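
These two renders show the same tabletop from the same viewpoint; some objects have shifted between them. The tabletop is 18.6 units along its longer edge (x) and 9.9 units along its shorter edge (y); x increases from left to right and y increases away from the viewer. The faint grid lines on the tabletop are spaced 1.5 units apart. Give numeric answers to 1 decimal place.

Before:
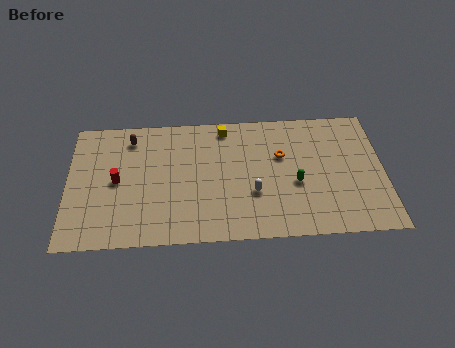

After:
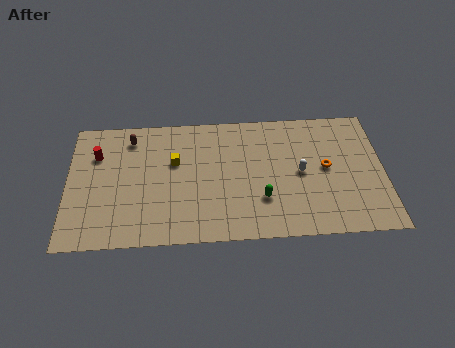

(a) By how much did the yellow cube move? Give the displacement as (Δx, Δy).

(-3.0, -2.5)

From the two frames, the yellow cube sits at roughly (9.3, 8.7) before and (6.3, 6.2) after.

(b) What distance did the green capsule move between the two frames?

2.3

The green capsule moved from about (13.4, 4.1) to (11.4, 3.0), a distance of √(2.0² + 1.1²) ≈ 2.3.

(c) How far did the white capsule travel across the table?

3.1

The white capsule moved from about (10.9, 3.5) to (13.7, 4.9), a distance of √(2.8² + 1.4²) ≈ 3.1.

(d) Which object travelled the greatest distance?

the yellow cube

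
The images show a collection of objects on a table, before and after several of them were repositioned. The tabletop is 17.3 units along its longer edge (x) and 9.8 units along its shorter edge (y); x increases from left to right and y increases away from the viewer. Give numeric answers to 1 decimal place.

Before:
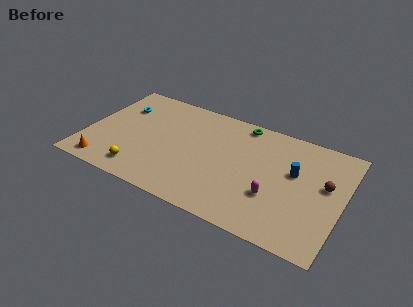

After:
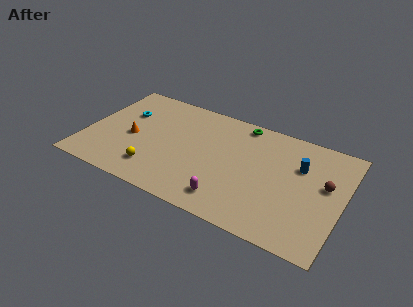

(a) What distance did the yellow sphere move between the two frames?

1.0

From (4.1, 1.6) to (5.0, 2.1), the yellow sphere covered √(0.9² + 0.5²) ≈ 1.0 units.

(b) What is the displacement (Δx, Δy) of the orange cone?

(1.4, 3.2)

The orange cone started near (1.7, 1.2) and ended near (3.1, 4.4).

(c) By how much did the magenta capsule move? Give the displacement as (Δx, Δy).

(-2.8, -1.6)

The magenta capsule was at about (12.9, 3.3) and moved to about (10.1, 1.7).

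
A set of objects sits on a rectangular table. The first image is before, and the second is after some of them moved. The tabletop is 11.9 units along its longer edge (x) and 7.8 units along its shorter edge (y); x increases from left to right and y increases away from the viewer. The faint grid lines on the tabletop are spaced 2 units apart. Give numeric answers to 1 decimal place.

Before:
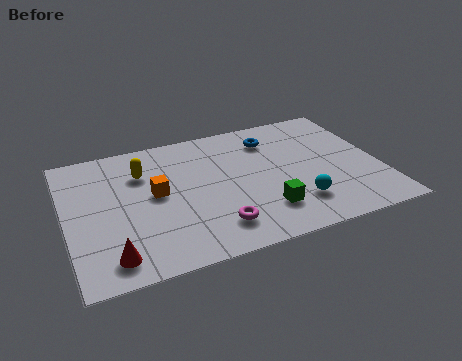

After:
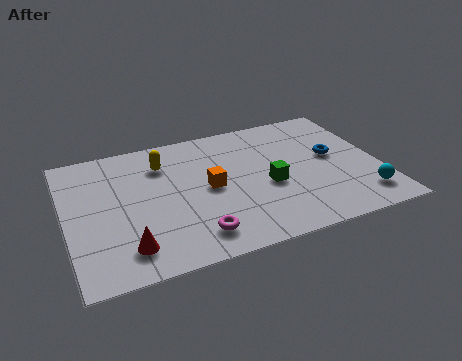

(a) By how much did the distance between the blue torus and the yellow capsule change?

+1.6

They were about 5.0 units apart before and 6.6 after — 1.6 units further apart.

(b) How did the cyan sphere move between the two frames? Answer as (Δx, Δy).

(2.5, -0.4)

The cyan sphere started near (8.5, 1.9) and ended near (11.0, 1.5).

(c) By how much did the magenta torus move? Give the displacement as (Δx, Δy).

(-0.8, -0.2)

The magenta torus was at about (5.4, 1.6) and moved to about (4.6, 1.4).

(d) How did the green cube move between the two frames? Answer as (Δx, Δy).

(0.3, 1.4)

The green cube was at about (7.3, 1.9) and moved to about (7.6, 3.3).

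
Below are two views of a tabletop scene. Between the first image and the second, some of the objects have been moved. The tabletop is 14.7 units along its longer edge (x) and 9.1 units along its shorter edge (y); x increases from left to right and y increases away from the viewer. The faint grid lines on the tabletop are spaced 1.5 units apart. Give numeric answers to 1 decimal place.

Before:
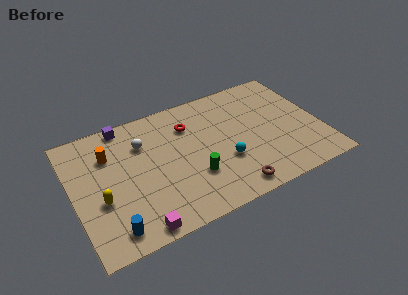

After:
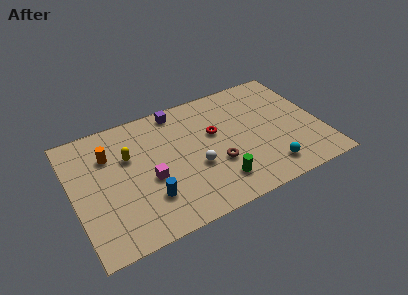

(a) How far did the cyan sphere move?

2.9

The cyan sphere was near (8.8, 3.2) before and (11.2, 1.6) after, so it travelled √(2.4² + 1.6²) ≈ 2.9 units.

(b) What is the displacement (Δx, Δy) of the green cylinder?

(1.3, -1.0)

The green cylinder started near (6.9, 2.9) and ended near (8.2, 1.9).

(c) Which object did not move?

the orange cylinder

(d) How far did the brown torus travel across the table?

2.2

The brown torus was near (8.9, 1.1) before and (8.3, 3.2) after, so it travelled √(0.6² + 2.1²) ≈ 2.2 units.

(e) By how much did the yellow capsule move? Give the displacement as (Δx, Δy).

(1.9, 2.4)

From the two frames, the yellow capsule sits at roughly (1.5, 3.5) before and (3.4, 5.9) after.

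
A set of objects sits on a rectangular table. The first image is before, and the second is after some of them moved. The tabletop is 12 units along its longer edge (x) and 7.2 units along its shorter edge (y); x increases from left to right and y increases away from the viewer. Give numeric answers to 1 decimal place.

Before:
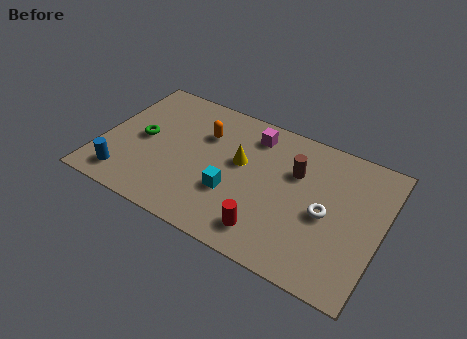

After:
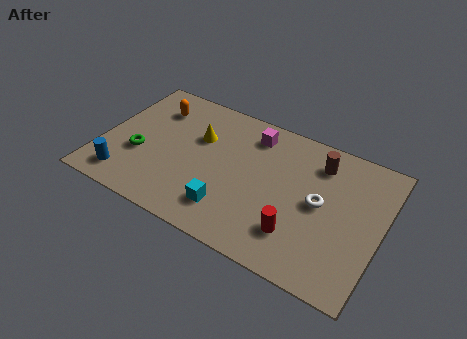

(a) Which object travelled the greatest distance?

the orange capsule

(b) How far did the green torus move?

0.9

The green torus was near (1.7, 3.6) before and (1.7, 2.7) after, so it travelled √(0.0² + 0.9²) ≈ 0.9 units.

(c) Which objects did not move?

the magenta cube and the blue cylinder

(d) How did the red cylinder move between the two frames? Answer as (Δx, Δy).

(1.2, 0.5)

From the two frames, the red cylinder sits at roughly (7.5, 1.3) before and (8.7, 1.8) after.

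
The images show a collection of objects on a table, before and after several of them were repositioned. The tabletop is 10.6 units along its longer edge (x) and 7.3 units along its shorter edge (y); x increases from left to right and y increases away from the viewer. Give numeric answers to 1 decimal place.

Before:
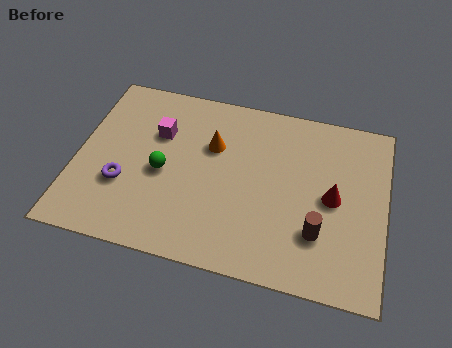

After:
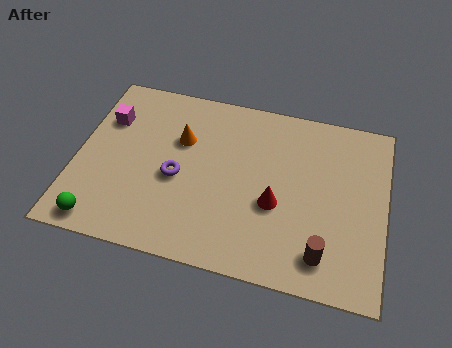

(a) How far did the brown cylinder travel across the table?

0.8

From (8.4, 2.1) to (8.6, 1.3), the brown cylinder covered √(0.2² + 0.8²) ≈ 0.8 units.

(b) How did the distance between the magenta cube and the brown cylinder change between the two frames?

+2.2

Before: roughly 6.4 units apart; after: 8.6. That's 2.2 units further apart.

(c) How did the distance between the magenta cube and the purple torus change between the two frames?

+0.6

Before: roughly 2.6 units apart; after: 3.2. That's 0.6 units further apart.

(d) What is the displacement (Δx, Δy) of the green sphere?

(-1.9, -2.5)

The green sphere started near (3.0, 3.3) and ended near (1.1, 0.8).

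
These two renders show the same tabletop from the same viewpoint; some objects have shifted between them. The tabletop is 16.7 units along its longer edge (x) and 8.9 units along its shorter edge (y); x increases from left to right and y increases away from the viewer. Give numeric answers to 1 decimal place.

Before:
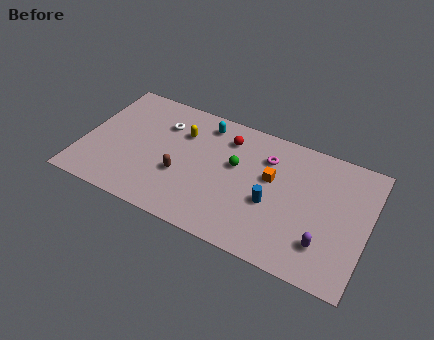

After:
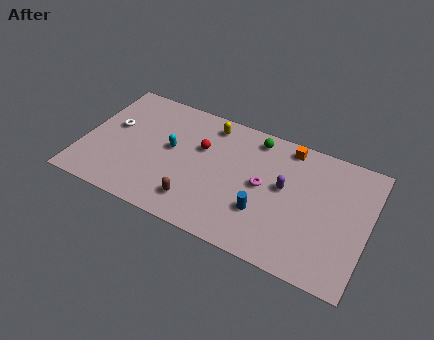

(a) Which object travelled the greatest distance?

the purple capsule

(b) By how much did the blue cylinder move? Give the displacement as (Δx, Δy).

(-0.4, -0.8)

The blue cylinder was at about (11.2, 3.6) and moved to about (10.8, 2.8).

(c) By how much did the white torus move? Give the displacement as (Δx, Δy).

(-2.8, -1.3)

The white torus started near (4.4, 6.5) and ended near (1.6, 5.2).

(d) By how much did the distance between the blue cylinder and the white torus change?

+2.1

Before: roughly 7.4 units apart; after: 9.5. That's 2.1 units further apart.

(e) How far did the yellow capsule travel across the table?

2.0

The yellow capsule moved from about (5.6, 6.3) to (7.1, 7.6), a distance of √(1.5² + 1.3²) ≈ 2.0.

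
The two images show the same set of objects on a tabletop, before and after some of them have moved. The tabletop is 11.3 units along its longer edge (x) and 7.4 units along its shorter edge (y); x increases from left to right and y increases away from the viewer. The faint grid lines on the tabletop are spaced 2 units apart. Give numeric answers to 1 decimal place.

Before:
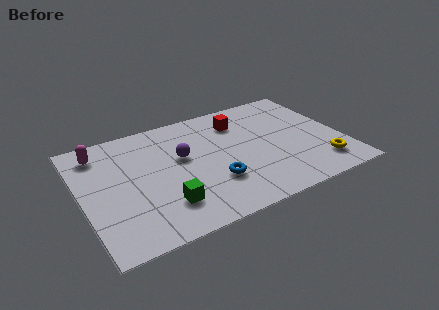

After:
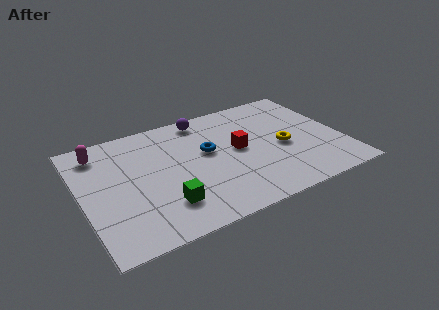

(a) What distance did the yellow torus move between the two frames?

2.3

The yellow torus moved from about (10.1, 1.5) to (8.7, 3.3), a distance of √(1.4² + 1.8²) ≈ 2.3.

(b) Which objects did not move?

the magenta capsule and the green cube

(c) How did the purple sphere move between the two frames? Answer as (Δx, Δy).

(1.2, 2.1)

From the two frames, the purple sphere sits at roughly (4.4, 4.4) before and (5.6, 6.5) after.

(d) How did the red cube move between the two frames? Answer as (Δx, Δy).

(-0.3, -1.8)

The red cube was at about (7.1, 5.7) and moved to about (6.8, 3.9).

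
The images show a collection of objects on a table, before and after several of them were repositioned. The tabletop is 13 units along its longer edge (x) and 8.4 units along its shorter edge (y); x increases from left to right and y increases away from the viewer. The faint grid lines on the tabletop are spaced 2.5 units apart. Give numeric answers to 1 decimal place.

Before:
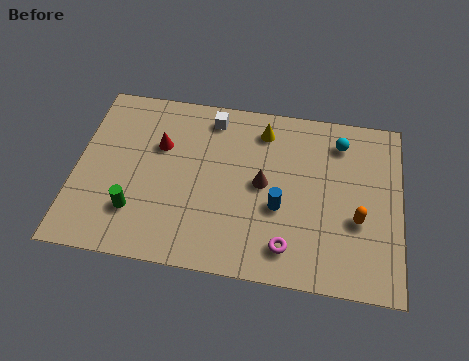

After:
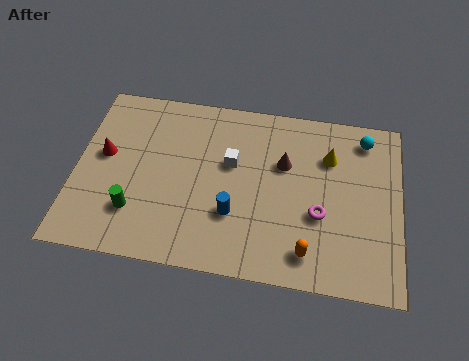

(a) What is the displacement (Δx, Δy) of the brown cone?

(0.8, 1.1)

From the two frames, the brown cone sits at roughly (7.5, 4.3) before and (8.3, 5.4) after.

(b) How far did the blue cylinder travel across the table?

1.9

The blue cylinder was near (8.2, 3.3) before and (6.4, 2.7) after, so it travelled √(1.8² + 0.6²) ≈ 1.9 units.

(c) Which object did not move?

the green cylinder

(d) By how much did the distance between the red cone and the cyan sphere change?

+3.4

They were about 7.3 units apart before and 10.7 after — 3.4 units further apart.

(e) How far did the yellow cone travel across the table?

2.8

From (7.4, 6.9) to (10.1, 6.0), the yellow cone covered √(2.7² + 0.9²) ≈ 2.8 units.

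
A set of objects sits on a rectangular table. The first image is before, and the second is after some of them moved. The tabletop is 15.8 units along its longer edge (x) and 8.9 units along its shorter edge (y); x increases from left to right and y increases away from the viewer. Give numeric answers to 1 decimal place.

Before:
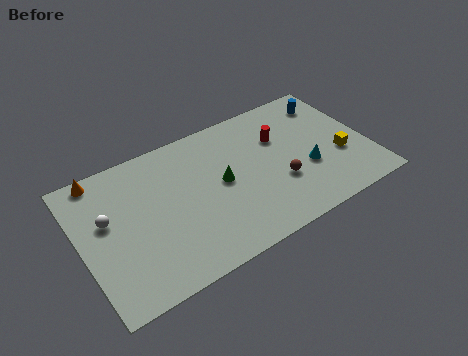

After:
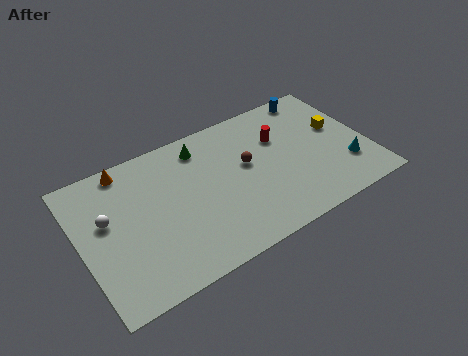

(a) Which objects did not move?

the white sphere and the red cylinder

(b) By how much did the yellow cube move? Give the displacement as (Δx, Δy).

(0.2, 1.9)

From the two frames, the yellow cube sits at roughly (14.2, 3.3) before and (14.4, 5.2) after.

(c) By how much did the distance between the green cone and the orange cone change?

-3.0

The distance was about 7.1 in the first image and 4.1 in the second, so they moved 3.0 units closer together.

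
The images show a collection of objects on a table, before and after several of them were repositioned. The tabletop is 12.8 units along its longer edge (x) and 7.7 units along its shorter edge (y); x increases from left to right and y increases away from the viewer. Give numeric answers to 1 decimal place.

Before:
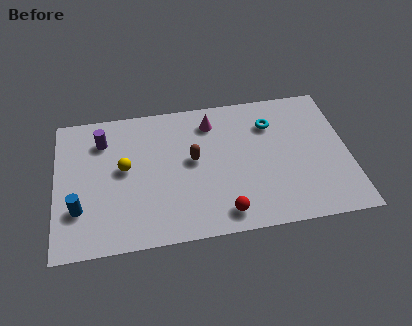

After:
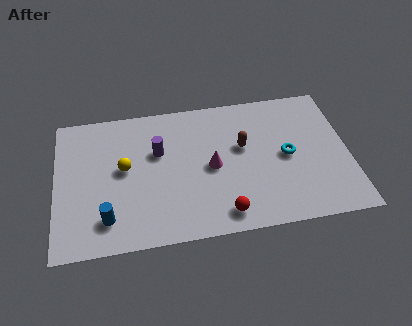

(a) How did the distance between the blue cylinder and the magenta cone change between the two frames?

-2.0

The distance was about 7.1 in the first image and 5.1 in the second, so they moved 2.0 units closer together.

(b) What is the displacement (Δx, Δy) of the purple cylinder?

(2.4, -1.0)

The purple cylinder started near (2.1, 5.9) and ended near (4.5, 4.9).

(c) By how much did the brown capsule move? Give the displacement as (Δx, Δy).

(2.2, 0.4)

The brown capsule was at about (6.0, 4.2) and moved to about (8.2, 4.6).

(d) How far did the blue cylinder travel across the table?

1.4

The blue cylinder was near (1.0, 2.3) before and (2.2, 1.6) after, so it travelled √(1.2² + 0.7²) ≈ 1.4 units.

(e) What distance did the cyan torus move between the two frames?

2.0

From (9.5, 5.7) to (10.1, 3.8), the cyan torus covered √(0.6² + 1.9²) ≈ 2.0 units.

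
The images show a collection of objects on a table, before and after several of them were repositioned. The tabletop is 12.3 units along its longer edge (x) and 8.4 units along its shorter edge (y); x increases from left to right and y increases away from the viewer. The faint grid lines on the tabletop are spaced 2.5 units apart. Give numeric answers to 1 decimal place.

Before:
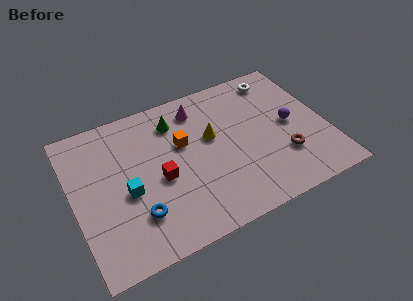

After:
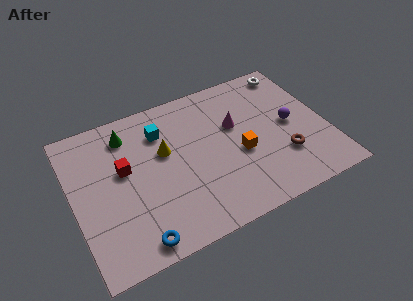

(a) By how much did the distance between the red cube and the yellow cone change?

-1.0

They were about 3.0 units apart before and 2.0 after — 1.0 units closer together.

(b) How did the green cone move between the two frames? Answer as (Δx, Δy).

(-2.3, 0.2)

The green cone started near (5.2, 6.6) and ended near (2.9, 6.8).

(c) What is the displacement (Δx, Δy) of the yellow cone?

(-2.3, 0.1)

The yellow cone was at about (6.8, 5.0) and moved to about (4.5, 5.1).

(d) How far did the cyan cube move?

3.4

From (2.5, 3.6) to (4.5, 6.3), the cyan cube covered √(2.0² + 2.7²) ≈ 3.4 units.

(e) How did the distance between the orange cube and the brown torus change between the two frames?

-3.1

They were about 5.3 units apart before and 2.2 after — 3.1 units closer together.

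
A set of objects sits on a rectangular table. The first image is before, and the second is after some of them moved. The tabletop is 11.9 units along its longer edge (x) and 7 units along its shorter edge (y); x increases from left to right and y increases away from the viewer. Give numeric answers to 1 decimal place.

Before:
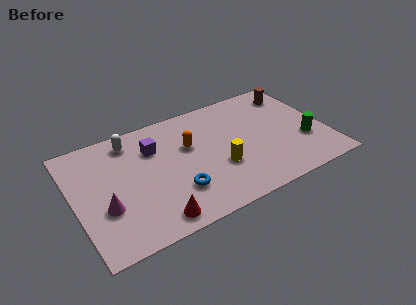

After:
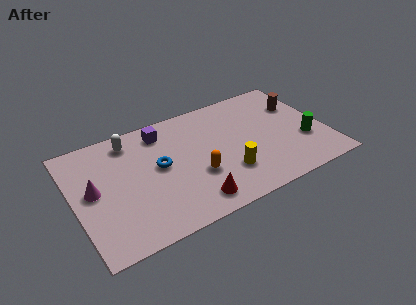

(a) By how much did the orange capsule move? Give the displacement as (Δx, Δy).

(0.1, -1.9)

From the two frames, the orange capsule sits at roughly (5.5, 4.4) before and (5.6, 2.5) after.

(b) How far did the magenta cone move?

1.3

The magenta cone moved from about (1.3, 2.5) to (0.9, 3.7), a distance of √(0.4² + 1.2²) ≈ 1.3.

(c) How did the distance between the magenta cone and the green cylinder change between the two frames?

+0.5

Before: roughly 9.5 units apart; after: 10.0. That's 0.5 units further apart.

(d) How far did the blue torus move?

1.9

From (4.6, 2.0) to (4.0, 3.8), the blue torus covered √(0.6² + 1.8²) ≈ 1.9 units.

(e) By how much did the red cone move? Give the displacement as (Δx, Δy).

(1.8, 0.2)

The red cone was at about (3.4, 0.9) and moved to about (5.2, 1.1).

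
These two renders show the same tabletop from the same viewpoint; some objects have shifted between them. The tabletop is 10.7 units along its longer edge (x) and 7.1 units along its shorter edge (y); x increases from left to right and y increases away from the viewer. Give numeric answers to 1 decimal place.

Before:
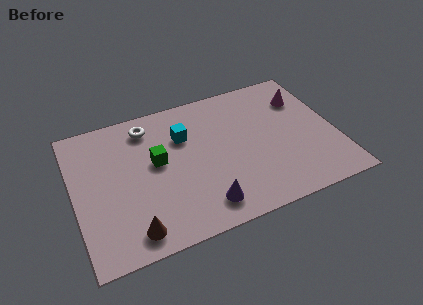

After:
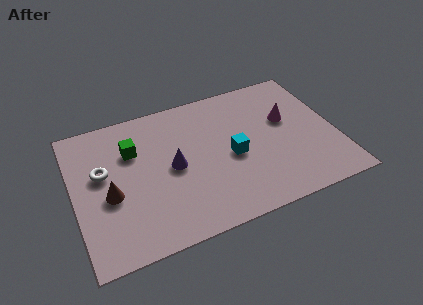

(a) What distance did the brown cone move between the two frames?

2.1

The brown cone moved from about (2.1, 1.0) to (1.4, 3.0), a distance of √(0.7² + 2.0²) ≈ 2.1.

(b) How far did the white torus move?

2.6

From (3.2, 5.9) to (1.2, 4.2), the white torus covered √(2.0² + 1.7²) ≈ 2.6 units.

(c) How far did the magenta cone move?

1.2

The magenta cone moved from about (9.6, 5.2) to (8.8, 4.3), a distance of √(0.8² + 0.9²) ≈ 1.2.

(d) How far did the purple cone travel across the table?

2.5

From (5.0, 1.2) to (4.0, 3.5), the purple cone covered √(1.0² + 2.3²) ≈ 2.5 units.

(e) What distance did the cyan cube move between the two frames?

2.5

The cyan cube moved from about (4.6, 4.9) to (6.4, 3.2), a distance of √(1.8² + 1.7²) ≈ 2.5.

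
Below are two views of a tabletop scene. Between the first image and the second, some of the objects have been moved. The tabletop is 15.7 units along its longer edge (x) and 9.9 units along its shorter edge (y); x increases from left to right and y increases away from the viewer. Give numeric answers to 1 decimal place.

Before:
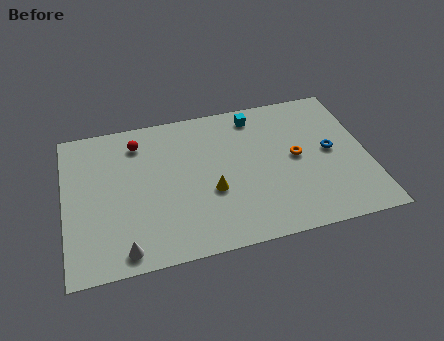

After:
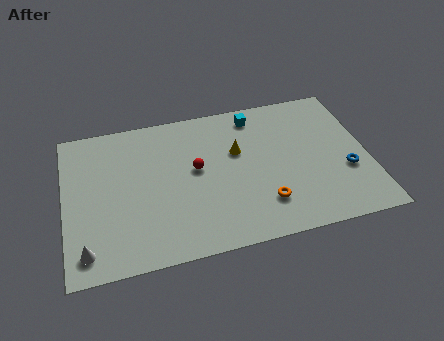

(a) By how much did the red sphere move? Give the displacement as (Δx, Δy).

(2.9, -2.5)

The red sphere was at about (3.9, 8.0) and moved to about (6.8, 5.5).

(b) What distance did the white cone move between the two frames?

1.9

The white cone was near (2.9, 1.1) before and (1.0, 1.5) after, so it travelled √(1.9² + 0.4²) ≈ 1.9 units.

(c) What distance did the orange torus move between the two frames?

3.3

The orange torus moved from about (12.0, 5.1) to (10.1, 2.4), a distance of √(1.9² + 2.7²) ≈ 3.3.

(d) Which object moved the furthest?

the red sphere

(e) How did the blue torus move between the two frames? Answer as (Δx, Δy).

(0.7, -1.5)

From the two frames, the blue torus sits at roughly (13.8, 5.1) before and (14.5, 3.6) after.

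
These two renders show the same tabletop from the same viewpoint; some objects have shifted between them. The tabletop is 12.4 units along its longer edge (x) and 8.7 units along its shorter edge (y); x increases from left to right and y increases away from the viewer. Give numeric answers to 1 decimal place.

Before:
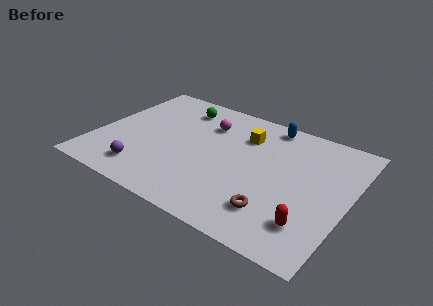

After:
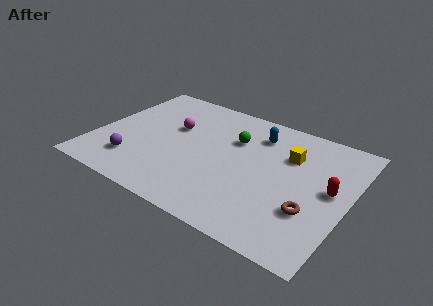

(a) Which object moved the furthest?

the green sphere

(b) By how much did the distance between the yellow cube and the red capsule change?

-3.3

They were about 5.9 units apart before and 2.6 after — 3.3 units closer together.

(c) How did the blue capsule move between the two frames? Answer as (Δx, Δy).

(-0.4, -1.0)

From the two frames, the blue capsule sits at roughly (8.0, 7.8) before and (7.6, 6.8) after.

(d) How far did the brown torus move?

1.8

The brown torus moved from about (9.2, 2.0) to (10.8, 2.8), a distance of √(1.6² + 0.8²) ≈ 1.8.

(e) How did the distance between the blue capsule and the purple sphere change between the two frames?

-0.9

Before: roughly 8.1 units apart; after: 7.2. That's 0.9 units closer together.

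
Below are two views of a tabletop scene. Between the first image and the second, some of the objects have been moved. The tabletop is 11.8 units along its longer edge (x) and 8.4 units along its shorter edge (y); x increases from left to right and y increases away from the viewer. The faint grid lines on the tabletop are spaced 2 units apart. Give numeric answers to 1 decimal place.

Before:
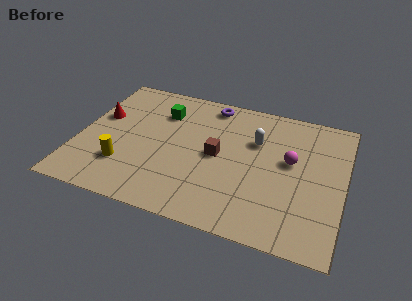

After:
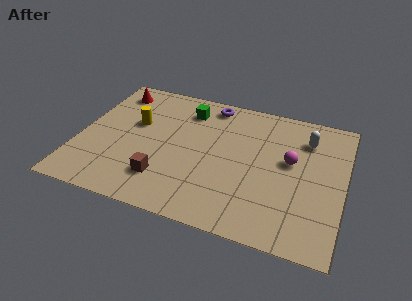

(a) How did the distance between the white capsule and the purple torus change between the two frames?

+1.7

They were about 2.8 units apart before and 4.5 after — 1.7 units further apart.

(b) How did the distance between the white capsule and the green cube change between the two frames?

+1.1

The distance was about 4.3 in the first image and 5.4 in the second, so they moved 1.1 units further apart.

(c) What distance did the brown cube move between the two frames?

3.1

The brown cube moved from about (6.2, 4.2) to (4.0, 2.0), a distance of √(2.2² + 2.2²) ≈ 3.1.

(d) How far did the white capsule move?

2.3

The white capsule moved from about (7.8, 5.6) to (10.0, 6.4), a distance of √(2.2² + 0.8²) ≈ 2.3.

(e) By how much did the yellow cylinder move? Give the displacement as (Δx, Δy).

(0.2, 2.8)

From the two frames, the yellow cylinder sits at roughly (2.2, 2.3) before and (2.4, 5.1) after.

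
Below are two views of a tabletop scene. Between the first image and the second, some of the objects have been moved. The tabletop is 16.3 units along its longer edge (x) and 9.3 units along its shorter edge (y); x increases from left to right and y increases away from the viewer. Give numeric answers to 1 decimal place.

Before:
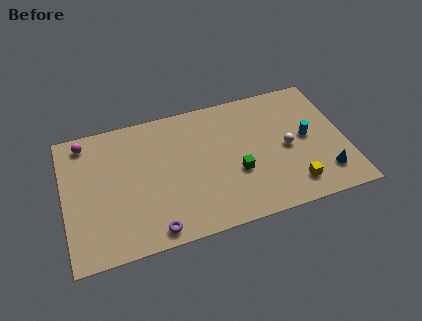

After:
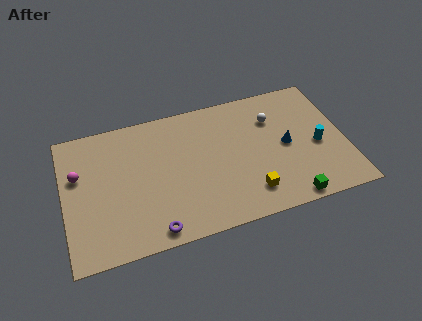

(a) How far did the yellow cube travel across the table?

2.5

The yellow cube was near (13.0, 1.7) before and (10.5, 1.9) after, so it travelled √(2.5² + 0.2²) ≈ 2.5 units.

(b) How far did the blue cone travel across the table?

3.3

The blue cone was near (14.9, 2.0) before and (12.9, 4.6) after, so it travelled √(2.0² + 2.6²) ≈ 3.3 units.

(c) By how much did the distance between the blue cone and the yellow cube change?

+1.7

They were about 1.9 units apart before and 3.6 after — 1.7 units further apart.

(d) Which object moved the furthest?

the green cube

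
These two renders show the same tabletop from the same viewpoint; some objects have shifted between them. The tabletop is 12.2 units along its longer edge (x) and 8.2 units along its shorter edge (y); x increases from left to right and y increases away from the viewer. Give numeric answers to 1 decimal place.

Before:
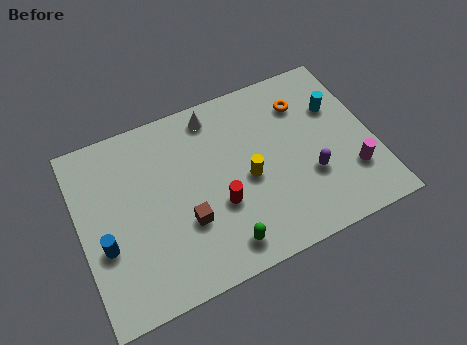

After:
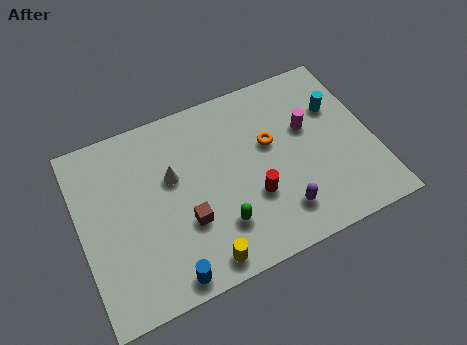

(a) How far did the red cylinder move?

1.4

From (5.6, 3.0) to (7.0, 2.8), the red cylinder covered √(1.4² + 0.2²) ≈ 1.4 units.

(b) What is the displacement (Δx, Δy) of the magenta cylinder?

(-1.5, 2.7)

The magenta cylinder started near (11.1, 2.3) and ended near (9.6, 5.0).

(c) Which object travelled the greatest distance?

the yellow cylinder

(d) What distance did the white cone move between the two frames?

2.9

The white cone was near (5.9, 7.1) before and (3.9, 5.0) after, so it travelled √(2.0² + 2.1²) ≈ 2.9 units.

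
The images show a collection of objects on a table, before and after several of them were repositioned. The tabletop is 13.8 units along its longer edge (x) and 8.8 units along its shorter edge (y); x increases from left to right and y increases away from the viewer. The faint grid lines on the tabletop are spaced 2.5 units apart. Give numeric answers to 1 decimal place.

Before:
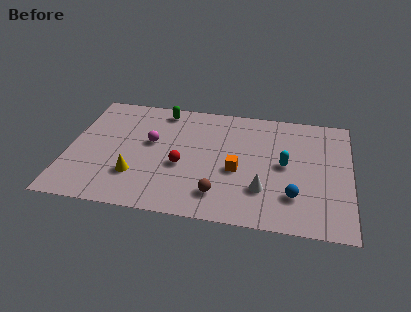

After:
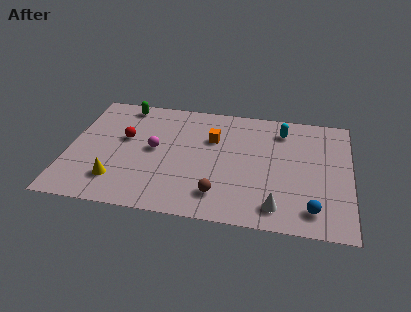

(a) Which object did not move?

the brown sphere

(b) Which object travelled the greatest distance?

the red sphere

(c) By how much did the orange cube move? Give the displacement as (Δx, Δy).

(-1.3, 2.2)

The orange cube started near (8.3, 3.7) and ended near (7.0, 5.9).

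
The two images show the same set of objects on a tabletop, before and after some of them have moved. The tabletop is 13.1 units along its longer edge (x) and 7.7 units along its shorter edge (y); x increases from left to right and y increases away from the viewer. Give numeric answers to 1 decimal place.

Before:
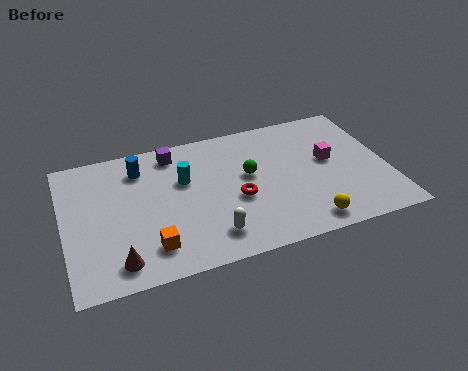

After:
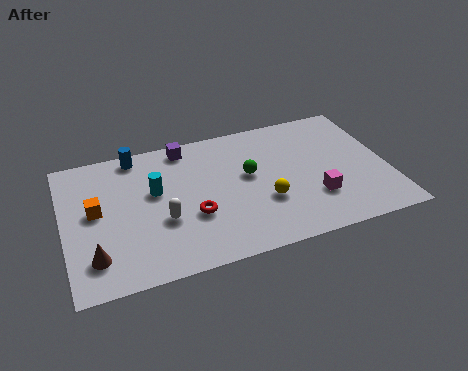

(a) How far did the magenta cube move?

2.2

The magenta cube moved from about (10.8, 4.3) to (10.0, 2.3), a distance of √(0.8² + 2.0²) ≈ 2.2.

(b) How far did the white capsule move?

2.3

From (5.7, 1.5) to (3.9, 2.9), the white capsule covered √(1.8² + 1.4²) ≈ 2.3 units.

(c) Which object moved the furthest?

the orange cube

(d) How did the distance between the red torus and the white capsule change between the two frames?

-0.9

Before: roughly 2.1 units apart; after: 1.2. That's 0.9 units closer together.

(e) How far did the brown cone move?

1.0

The brown cone moved from about (2.0, 1.2) to (1.1, 1.7), a distance of √(0.9² + 0.5²) ≈ 1.0.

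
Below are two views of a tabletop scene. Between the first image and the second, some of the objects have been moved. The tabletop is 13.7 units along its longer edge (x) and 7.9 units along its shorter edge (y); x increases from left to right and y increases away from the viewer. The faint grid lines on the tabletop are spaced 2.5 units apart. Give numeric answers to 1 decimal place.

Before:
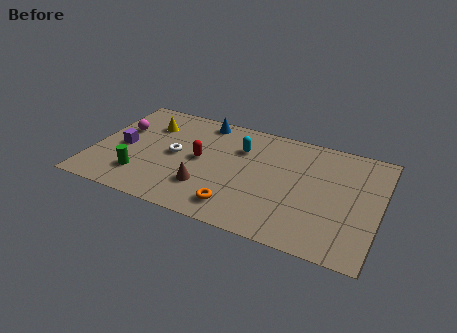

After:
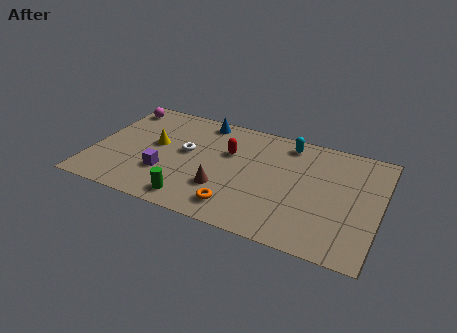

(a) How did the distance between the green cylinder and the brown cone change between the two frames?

-1.3

They were about 3.1 units apart before and 1.8 after — 1.3 units closer together.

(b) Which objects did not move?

the blue cone and the orange torus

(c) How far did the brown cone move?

0.8

The brown cone was near (5.6, 2.2) before and (6.4, 2.4) after, so it travelled √(0.8² + 0.2²) ≈ 0.8 units.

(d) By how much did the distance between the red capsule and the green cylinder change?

+0.8

They were about 3.4 units apart before and 4.2 after — 0.8 units further apart.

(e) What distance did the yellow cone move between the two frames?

1.5

The yellow cone was near (2.4, 5.8) before and (2.9, 4.4) after, so it travelled √(0.5² + 1.4²) ≈ 1.5 units.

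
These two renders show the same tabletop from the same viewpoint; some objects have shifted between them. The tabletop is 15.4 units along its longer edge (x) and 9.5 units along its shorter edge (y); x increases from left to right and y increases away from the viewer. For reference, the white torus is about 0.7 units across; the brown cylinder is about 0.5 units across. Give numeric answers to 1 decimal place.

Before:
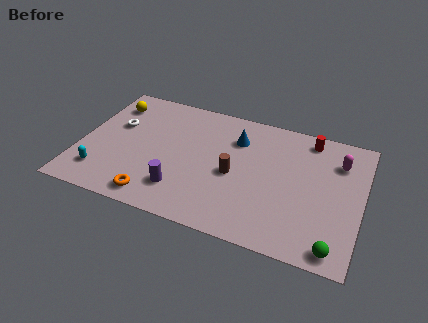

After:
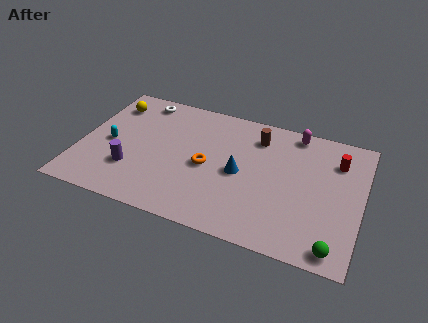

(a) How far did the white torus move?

2.6

The white torus moved from about (1.8, 5.9) to (2.9, 8.3), a distance of √(1.1² + 2.4²) ≈ 2.6.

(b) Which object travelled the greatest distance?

the orange torus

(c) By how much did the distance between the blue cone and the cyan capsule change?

-1.4

Before: roughly 8.6 units apart; after: 7.2. That's 1.4 units closer together.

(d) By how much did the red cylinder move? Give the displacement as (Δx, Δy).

(1.6, -1.2)

The red cylinder started near (12.3, 8.3) and ended near (13.9, 7.1).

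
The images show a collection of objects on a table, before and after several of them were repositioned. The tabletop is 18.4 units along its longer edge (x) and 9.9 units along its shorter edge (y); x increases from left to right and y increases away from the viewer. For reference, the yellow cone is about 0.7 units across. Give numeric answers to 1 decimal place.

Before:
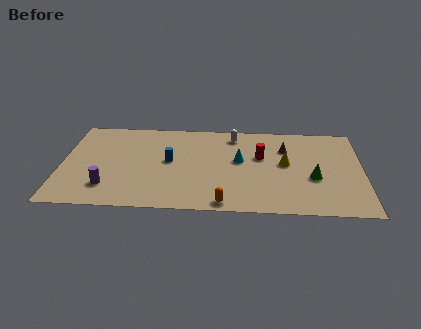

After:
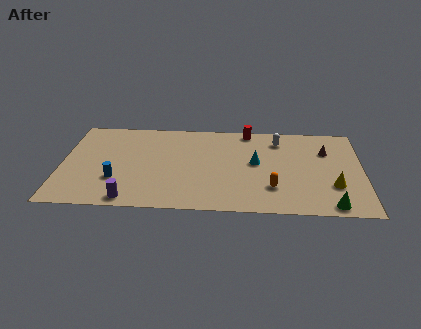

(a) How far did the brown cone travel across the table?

2.5

The brown cone moved from about (13.7, 7.1) to (16.2, 6.9), a distance of √(2.5² + 0.2²) ≈ 2.5.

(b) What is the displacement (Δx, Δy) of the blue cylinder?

(-3.2, -2.2)

The blue cylinder was at about (6.6, 5.3) and moved to about (3.4, 3.1).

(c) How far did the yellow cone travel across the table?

3.7

The yellow cone was near (13.7, 5.4) before and (16.6, 3.1) after, so it travelled √(2.9² + 2.3²) ≈ 3.7 units.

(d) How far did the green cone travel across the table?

3.1

From (15.4, 3.9) to (16.4, 1.0), the green cone covered √(1.0² + 2.9²) ≈ 3.1 units.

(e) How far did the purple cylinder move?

1.9

From (2.9, 2.3) to (4.3, 1.0), the purple cylinder covered √(1.4² + 1.3²) ≈ 1.9 units.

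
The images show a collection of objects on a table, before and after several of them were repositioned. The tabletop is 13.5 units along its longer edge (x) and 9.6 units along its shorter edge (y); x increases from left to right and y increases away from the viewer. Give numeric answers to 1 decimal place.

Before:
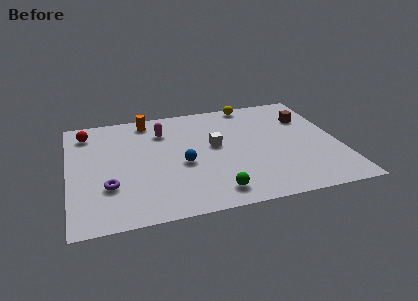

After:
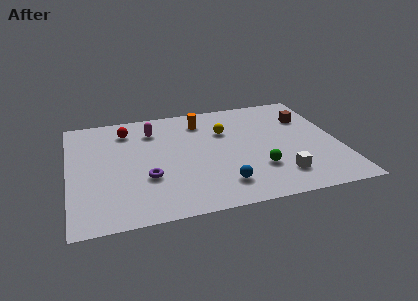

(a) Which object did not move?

the brown cube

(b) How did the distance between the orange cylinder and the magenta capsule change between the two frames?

+1.1

They were about 1.4 units apart before and 2.5 after — 1.1 units further apart.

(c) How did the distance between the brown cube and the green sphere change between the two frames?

-2.5

Before: roughly 7.4 units apart; after: 4.9. That's 2.5 units closer together.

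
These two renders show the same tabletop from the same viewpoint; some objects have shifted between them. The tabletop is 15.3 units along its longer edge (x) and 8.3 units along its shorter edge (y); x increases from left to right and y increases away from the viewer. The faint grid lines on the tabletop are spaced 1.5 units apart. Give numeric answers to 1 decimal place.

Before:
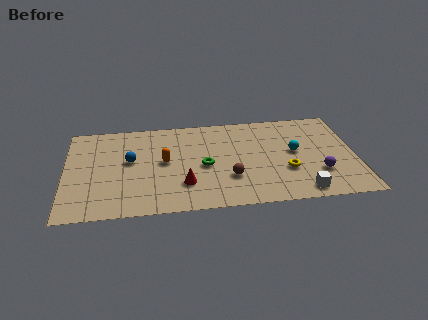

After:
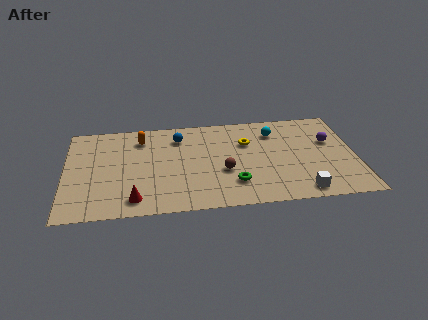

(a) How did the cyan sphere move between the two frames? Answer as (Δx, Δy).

(-1.0, 1.9)

The cyan sphere started near (12.1, 4.5) and ended near (11.1, 6.4).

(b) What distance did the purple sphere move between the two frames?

2.8

The purple sphere was near (13.3, 2.5) before and (14.0, 5.2) after, so it travelled √(0.7² + 2.7²) ≈ 2.8 units.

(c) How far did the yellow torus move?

3.4

The yellow torus moved from about (11.6, 2.9) to (9.6, 5.6), a distance of √(2.0² + 2.7²) ≈ 3.4.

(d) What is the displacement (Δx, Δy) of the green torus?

(1.5, -1.7)

The green torus was at about (7.3, 3.8) and moved to about (8.8, 2.1).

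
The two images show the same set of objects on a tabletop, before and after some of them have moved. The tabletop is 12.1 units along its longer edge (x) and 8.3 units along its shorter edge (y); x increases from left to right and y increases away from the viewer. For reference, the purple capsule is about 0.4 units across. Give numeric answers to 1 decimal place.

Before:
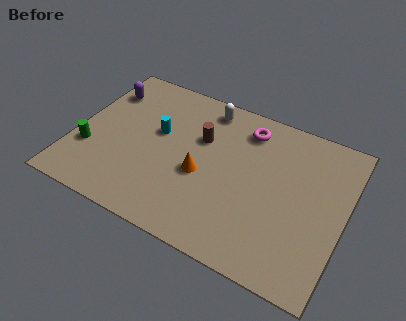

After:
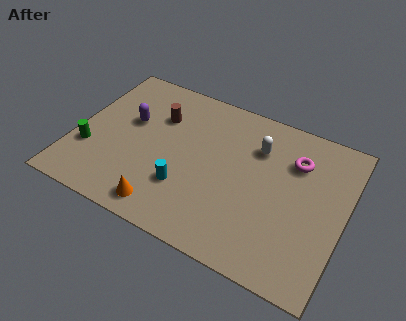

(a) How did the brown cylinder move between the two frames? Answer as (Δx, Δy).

(-2.0, 0.4)

The brown cylinder was at about (5.5, 5.4) and moved to about (3.5, 5.8).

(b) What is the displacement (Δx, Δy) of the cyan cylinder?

(1.6, -2.4)

The cyan cylinder was at about (3.6, 4.9) and moved to about (5.2, 2.5).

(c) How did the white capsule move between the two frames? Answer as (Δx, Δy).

(2.5, -1.2)

The white capsule started near (5.5, 7.2) and ended near (8.0, 6.0).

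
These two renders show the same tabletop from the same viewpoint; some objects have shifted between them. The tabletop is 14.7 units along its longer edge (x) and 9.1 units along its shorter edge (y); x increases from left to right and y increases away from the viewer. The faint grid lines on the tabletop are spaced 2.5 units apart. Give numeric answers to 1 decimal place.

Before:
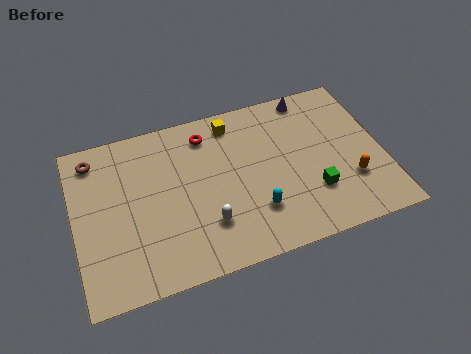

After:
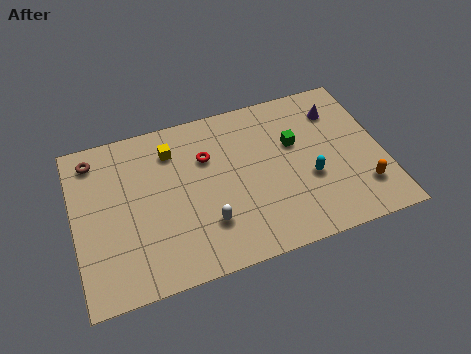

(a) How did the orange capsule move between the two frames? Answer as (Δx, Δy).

(0.5, -0.6)

The orange capsule started near (13.0, 2.8) and ended near (13.5, 2.2).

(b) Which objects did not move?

the brown torus and the white capsule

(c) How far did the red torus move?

1.3

The red torus was near (6.5, 7.5) before and (6.4, 6.2) after, so it travelled √(0.1² + 1.3²) ≈ 1.3 units.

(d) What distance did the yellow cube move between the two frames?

3.1

From (7.8, 7.8) to (4.8, 7.1), the yellow cube covered √(3.0² + 0.7²) ≈ 3.1 units.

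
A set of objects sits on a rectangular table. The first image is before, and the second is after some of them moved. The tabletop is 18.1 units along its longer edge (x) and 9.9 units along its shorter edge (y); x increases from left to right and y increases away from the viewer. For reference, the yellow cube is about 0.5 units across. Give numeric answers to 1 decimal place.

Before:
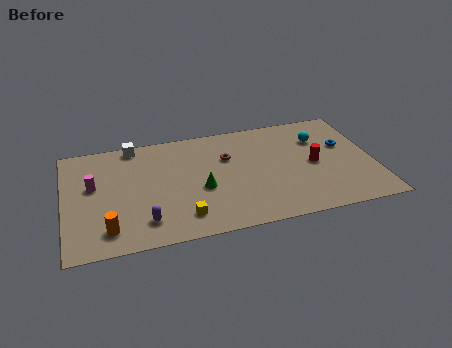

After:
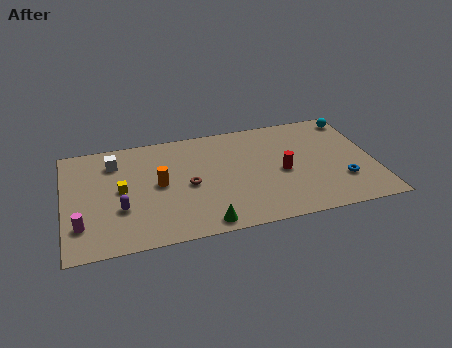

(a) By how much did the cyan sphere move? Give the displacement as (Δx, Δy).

(2.2, 1.5)

The cyan sphere started near (15.1, 7.1) and ended near (17.3, 8.6).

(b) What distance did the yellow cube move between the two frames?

4.7

The yellow cube was near (6.7, 1.9) before and (3.3, 5.1) after, so it travelled √(3.4² + 3.2²) ≈ 4.7 units.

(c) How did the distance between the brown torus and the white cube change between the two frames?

-0.7

They were about 5.9 units apart before and 5.2 after — 0.7 units closer together.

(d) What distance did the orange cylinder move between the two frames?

4.5

From (2.4, 1.8) to (5.5, 5.1), the orange cylinder covered √(3.1² + 3.3²) ≈ 4.5 units.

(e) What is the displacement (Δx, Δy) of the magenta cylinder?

(-0.8, -3.3)

The magenta cylinder started near (1.7, 5.8) and ended near (0.9, 2.5).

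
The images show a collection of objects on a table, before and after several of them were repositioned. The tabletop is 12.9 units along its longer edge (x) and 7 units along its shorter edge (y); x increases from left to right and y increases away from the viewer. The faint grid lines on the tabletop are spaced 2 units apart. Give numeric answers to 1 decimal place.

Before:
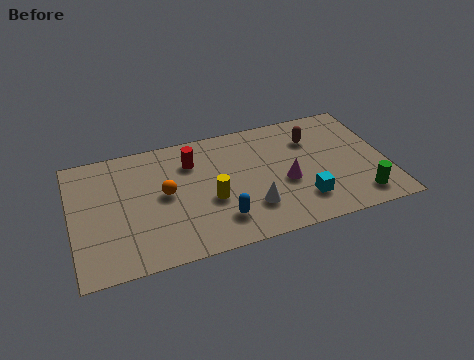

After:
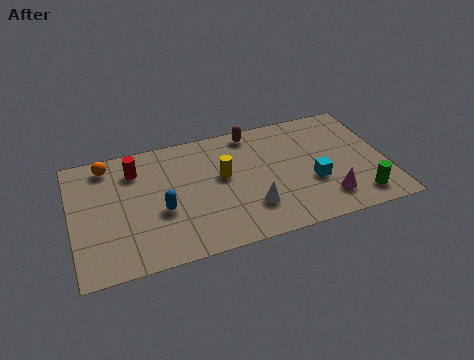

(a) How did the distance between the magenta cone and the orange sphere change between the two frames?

+4.8

The distance was about 5.0 in the first image and 9.8 in the second, so they moved 4.8 units further apart.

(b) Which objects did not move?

the white cone and the green cylinder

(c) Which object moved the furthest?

the orange sphere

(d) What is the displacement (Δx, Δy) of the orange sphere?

(-2.2, 2.3)

The orange sphere started near (3.8, 3.7) and ended near (1.6, 6.0).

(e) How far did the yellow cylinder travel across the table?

1.3

The yellow cylinder was near (5.6, 2.8) before and (6.2, 4.0) after, so it travelled √(0.6² + 1.2²) ≈ 1.3 units.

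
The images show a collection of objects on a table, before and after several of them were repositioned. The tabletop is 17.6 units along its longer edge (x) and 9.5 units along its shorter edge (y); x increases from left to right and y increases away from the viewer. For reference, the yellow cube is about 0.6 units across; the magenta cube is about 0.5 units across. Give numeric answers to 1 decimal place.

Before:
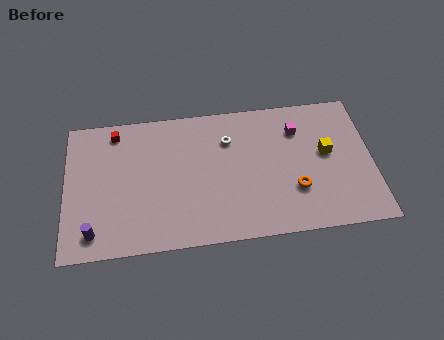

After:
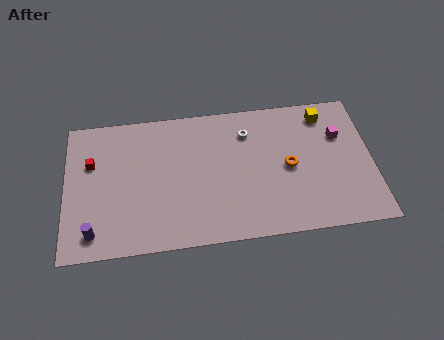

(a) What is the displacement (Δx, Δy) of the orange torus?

(-0.3, 1.6)

The orange torus started near (13.1, 3.0) and ended near (12.8, 4.6).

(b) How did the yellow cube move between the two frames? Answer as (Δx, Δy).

(0.0, 2.7)

The yellow cube started near (15.0, 5.3) and ended near (15.0, 8.0).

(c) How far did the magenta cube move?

2.5

From (13.4, 7.1) to (15.8, 6.4), the magenta cube covered √(2.4² + 0.7²) ≈ 2.5 units.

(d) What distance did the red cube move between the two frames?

2.4

The red cube was near (2.9, 8.2) before and (1.5, 6.2) after, so it travelled √(1.4² + 2.0²) ≈ 2.4 units.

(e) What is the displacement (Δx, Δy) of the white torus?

(1.1, 0.4)

The white torus started near (9.4, 6.9) and ended near (10.5, 7.3).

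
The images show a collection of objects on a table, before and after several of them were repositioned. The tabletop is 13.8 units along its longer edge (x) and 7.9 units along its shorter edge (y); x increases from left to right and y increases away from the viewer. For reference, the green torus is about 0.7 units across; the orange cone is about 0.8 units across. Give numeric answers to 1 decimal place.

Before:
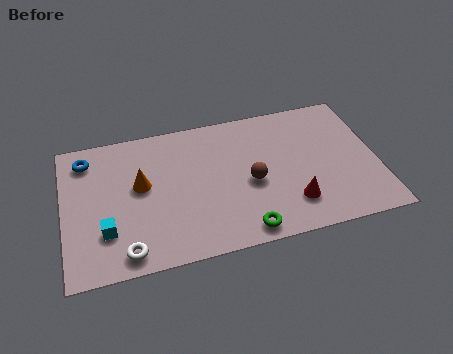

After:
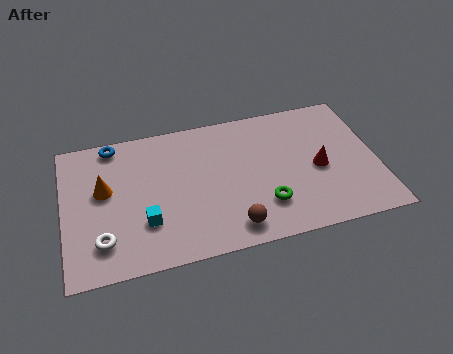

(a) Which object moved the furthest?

the brown sphere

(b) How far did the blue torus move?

1.3

From (1.1, 6.5) to (2.3, 7.1), the blue torus covered √(1.2² + 0.6²) ≈ 1.3 units.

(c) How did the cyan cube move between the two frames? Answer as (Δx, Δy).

(1.7, 0.1)

The cyan cube started near (1.8, 2.3) and ended near (3.5, 2.4).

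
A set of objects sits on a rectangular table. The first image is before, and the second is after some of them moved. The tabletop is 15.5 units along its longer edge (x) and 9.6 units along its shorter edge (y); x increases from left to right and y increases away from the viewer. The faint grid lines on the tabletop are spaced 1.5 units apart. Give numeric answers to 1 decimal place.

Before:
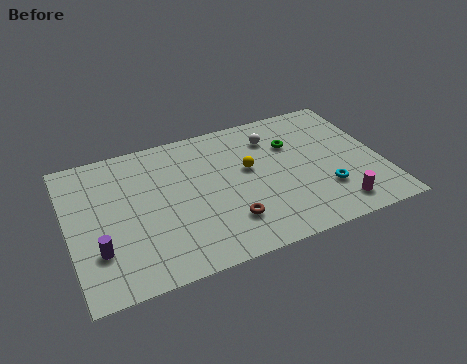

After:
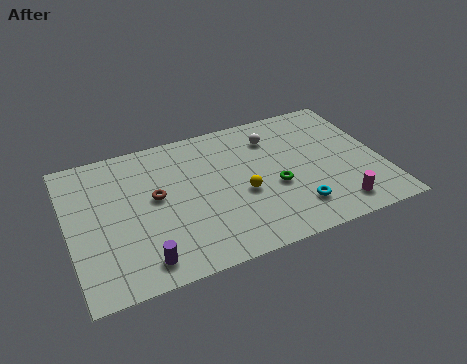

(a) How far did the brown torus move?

4.4

The brown torus moved from about (7.6, 2.4) to (4.3, 5.3), a distance of √(3.3² + 2.9²) ≈ 4.4.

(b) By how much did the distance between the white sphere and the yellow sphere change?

+1.6

The distance was about 2.3 in the first image and 3.9 in the second, so they moved 1.6 units further apart.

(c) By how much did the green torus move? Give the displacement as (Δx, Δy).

(-1.2, -2.7)

From the two frames, the green torus sits at roughly (11.3, 6.6) before and (10.1, 3.9) after.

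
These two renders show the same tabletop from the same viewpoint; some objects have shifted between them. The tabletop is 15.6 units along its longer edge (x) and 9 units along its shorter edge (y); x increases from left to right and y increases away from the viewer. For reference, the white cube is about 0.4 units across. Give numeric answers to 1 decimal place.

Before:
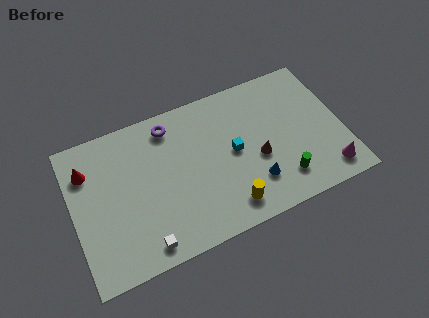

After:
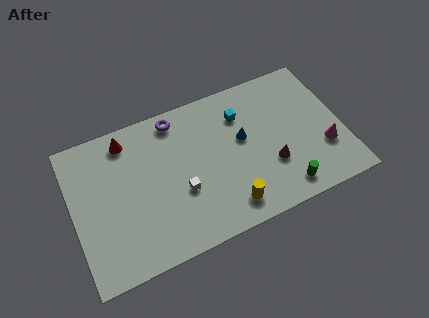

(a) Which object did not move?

the yellow cylinder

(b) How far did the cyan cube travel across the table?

2.2

The cyan cube moved from about (9.3, 4.6) to (10.0, 6.7), a distance of √(0.7² + 2.1²) ≈ 2.2.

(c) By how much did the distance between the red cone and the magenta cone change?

-2.4

Before: roughly 14.4 units apart; after: 12.0. That's 2.4 units closer together.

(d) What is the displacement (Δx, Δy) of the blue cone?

(-0.3, 2.9)

The blue cone started near (10.2, 2.3) and ended near (9.9, 5.2).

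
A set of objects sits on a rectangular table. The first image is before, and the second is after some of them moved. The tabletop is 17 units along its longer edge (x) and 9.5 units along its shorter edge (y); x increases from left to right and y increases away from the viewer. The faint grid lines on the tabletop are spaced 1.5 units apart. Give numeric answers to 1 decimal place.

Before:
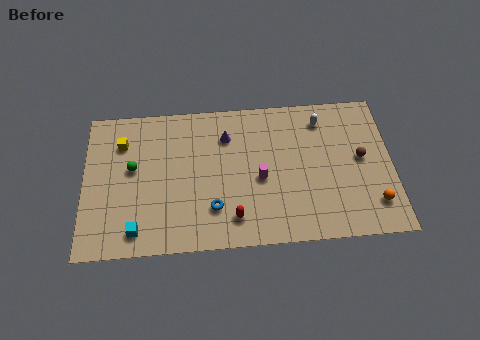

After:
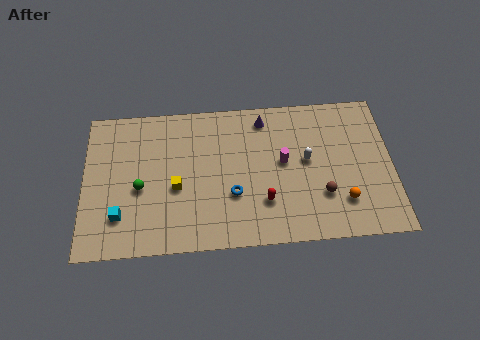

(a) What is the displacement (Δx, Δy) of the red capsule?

(1.7, 0.9)

From the two frames, the red capsule sits at roughly (8.2, 1.8) before and (9.9, 2.7) after.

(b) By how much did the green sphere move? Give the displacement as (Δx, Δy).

(0.4, -1.3)

From the two frames, the green sphere sits at roughly (2.7, 5.4) before and (3.1, 4.1) after.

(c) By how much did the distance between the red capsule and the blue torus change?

+0.5

The distance was about 1.3 in the first image and 1.8 in the second, so they moved 0.5 units further apart.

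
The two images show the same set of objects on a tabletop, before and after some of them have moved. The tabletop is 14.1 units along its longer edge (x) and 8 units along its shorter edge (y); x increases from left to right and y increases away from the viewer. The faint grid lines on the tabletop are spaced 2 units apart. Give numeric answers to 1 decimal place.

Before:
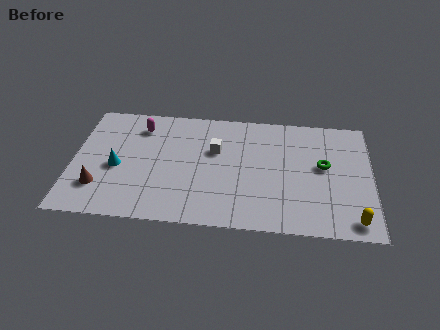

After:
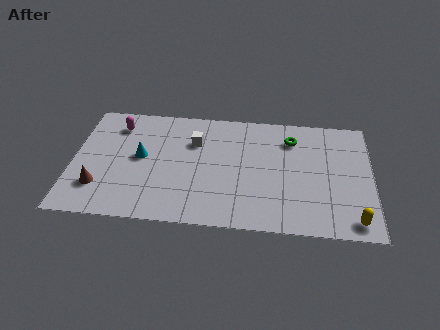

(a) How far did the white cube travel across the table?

1.1

From (6.7, 5.1) to (5.7, 5.6), the white cube covered √(1.0² + 0.5²) ≈ 1.1 units.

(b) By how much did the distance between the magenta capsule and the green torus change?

-0.6

They were about 8.9 units apart before and 8.3 after — 0.6 units closer together.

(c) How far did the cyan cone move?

1.4

The cyan cone was near (2.1, 3.5) before and (3.2, 4.3) after, so it travelled √(1.1² + 0.8²) ≈ 1.4 units.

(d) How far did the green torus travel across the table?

2.3

From (11.8, 4.5) to (10.3, 6.2), the green torus covered √(1.5² + 1.7²) ≈ 2.3 units.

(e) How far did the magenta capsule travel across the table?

1.1

The magenta capsule was near (3.1, 6.4) before and (2.0, 6.4) after, so it travelled √(1.1² + 0.0²) ≈ 1.1 units.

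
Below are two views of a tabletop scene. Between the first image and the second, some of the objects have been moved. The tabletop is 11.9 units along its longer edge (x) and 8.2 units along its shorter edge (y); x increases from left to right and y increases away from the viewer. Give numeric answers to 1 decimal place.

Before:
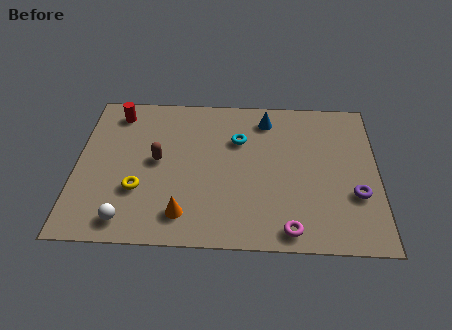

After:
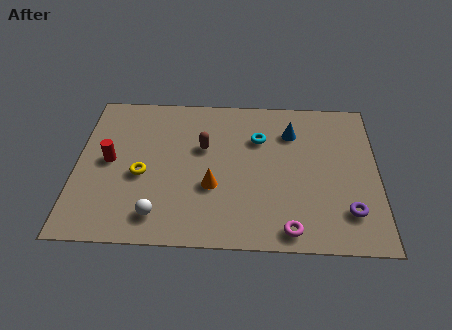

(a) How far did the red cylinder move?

2.7

The red cylinder moved from about (1.5, 6.9) to (1.3, 4.2), a distance of √(0.2² + 2.7²) ≈ 2.7.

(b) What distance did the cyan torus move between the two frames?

0.8

The cyan torus moved from about (6.4, 5.6) to (7.2, 5.7), a distance of √(0.8² + 0.1²) ≈ 0.8.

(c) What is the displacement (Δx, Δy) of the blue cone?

(1.0, -0.7)

The blue cone was at about (7.5, 6.8) and moved to about (8.5, 6.1).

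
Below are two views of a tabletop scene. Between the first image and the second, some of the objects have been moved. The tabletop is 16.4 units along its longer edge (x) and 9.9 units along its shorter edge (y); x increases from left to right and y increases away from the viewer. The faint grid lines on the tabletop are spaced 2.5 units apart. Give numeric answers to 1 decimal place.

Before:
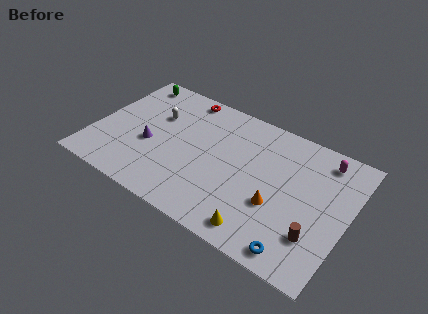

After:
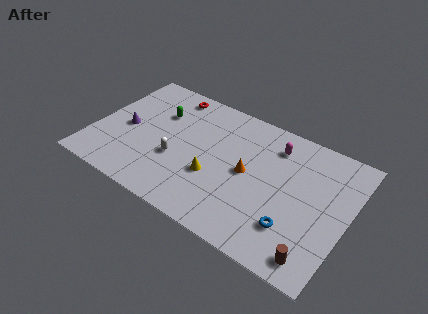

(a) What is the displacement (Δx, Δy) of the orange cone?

(-2.1, 1.4)

The orange cone was at about (12.1, 3.6) and moved to about (10.0, 5.0).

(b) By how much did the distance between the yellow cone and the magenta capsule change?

-2.3

Before: roughly 7.7 units apart; after: 5.4. That's 2.3 units closer together.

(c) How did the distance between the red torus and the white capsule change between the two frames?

+2.4

They were about 2.8 units apart before and 5.2 after — 2.4 units further apart.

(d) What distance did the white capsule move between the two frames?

3.3

From (3.7, 6.5) to (5.5, 3.7), the white capsule covered √(1.8² + 2.8²) ≈ 3.3 units.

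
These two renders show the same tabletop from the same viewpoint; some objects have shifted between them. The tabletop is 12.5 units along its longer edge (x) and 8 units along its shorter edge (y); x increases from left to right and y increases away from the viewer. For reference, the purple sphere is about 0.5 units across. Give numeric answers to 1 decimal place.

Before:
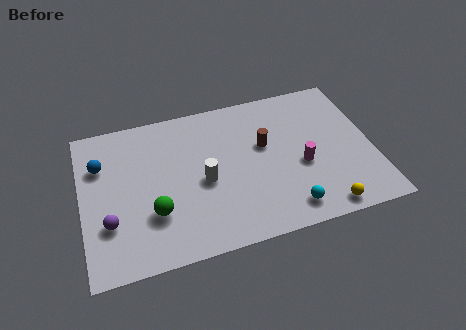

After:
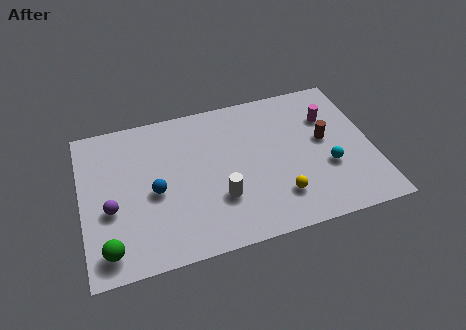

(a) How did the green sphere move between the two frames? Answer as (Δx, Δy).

(-2.0, -1.3)

From the two frames, the green sphere sits at roughly (3.0, 2.5) before and (1.0, 1.2) after.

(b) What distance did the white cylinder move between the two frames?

1.3

From (5.2, 3.6) to (5.8, 2.5), the white cylinder covered √(0.6² + 1.1²) ≈ 1.3 units.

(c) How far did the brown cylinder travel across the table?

2.6

The brown cylinder was near (7.9, 4.8) before and (10.5, 4.4) after, so it travelled √(2.6² + 0.4²) ≈ 2.6 units.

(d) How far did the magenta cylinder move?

2.7

The magenta cylinder was near (9.4, 3.3) before and (10.8, 5.6) after, so it travelled √(1.4² + 2.3²) ≈ 2.7 units.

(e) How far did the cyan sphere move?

2.5

The cyan sphere moved from about (8.6, 1.2) to (10.5, 2.9), a distance of √(1.9² + 1.7²) ≈ 2.5.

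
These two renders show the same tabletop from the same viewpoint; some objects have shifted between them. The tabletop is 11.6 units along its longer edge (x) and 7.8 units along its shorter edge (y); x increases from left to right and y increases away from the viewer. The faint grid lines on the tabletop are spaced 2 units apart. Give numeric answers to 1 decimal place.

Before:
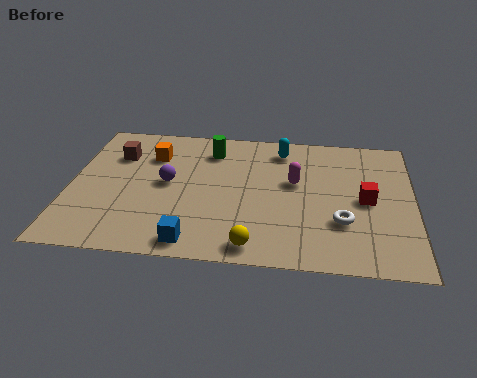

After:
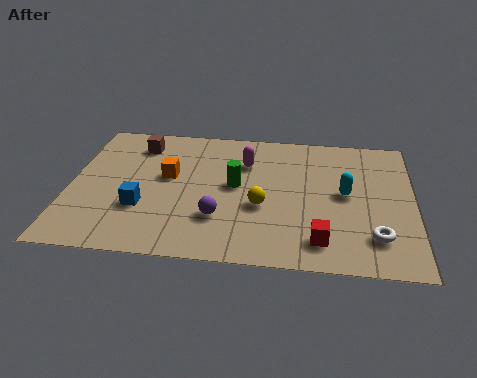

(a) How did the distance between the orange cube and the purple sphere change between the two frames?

+1.1

Before: roughly 1.7 units apart; after: 2.8. That's 1.1 units further apart.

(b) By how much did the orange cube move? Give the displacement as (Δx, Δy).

(0.6, -1.2)

The orange cube started near (2.7, 5.7) and ended near (3.3, 4.5).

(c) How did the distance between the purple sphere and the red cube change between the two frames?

-3.2

The distance was about 6.7 in the first image and 3.5 in the second, so they moved 3.2 units closer together.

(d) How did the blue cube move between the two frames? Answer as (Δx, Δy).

(-1.8, 1.7)

The blue cube was at about (4.3, 0.9) and moved to about (2.5, 2.6).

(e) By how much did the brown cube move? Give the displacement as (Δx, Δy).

(0.7, 0.7)

The brown cube started near (1.5, 5.6) and ended near (2.2, 6.3).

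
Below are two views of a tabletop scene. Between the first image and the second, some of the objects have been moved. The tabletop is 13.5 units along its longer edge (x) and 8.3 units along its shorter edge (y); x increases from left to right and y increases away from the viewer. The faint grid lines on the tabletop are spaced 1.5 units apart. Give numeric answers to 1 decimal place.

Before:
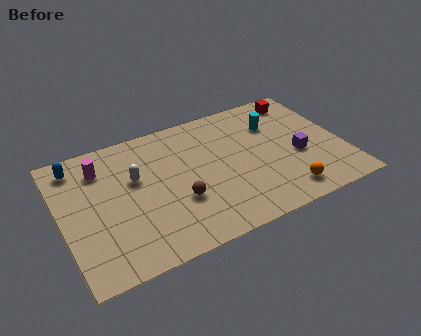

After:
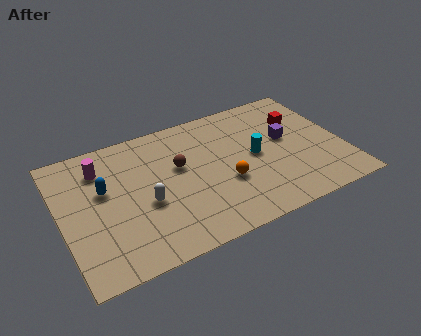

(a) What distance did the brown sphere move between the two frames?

2.1

The brown sphere moved from about (5.4, 2.9) to (5.7, 5.0), a distance of √(0.3² + 2.1²) ≈ 2.1.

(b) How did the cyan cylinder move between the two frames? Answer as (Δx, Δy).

(-1.2, -1.7)

The cyan cylinder was at about (10.5, 5.9) and moved to about (9.3, 4.2).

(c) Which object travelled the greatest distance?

the orange sphere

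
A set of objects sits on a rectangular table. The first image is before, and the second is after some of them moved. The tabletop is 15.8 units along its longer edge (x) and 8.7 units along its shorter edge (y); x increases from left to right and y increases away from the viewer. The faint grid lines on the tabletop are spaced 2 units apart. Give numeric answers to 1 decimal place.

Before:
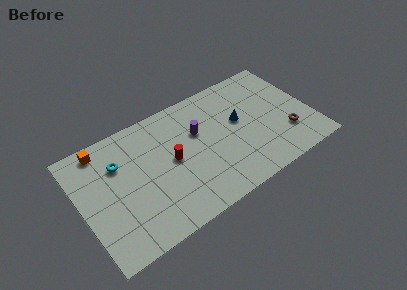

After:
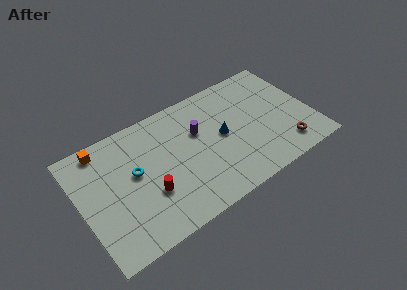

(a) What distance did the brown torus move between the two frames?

0.9

The brown torus was near (13.9, 2.5) before and (13.6, 1.6) after, so it travelled √(0.3² + 0.9²) ≈ 0.9 units.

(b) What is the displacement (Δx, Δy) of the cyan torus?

(0.9, -1.2)

The cyan torus started near (2.8, 6.1) and ended near (3.7, 4.9).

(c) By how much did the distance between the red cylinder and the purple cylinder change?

+2.3

The distance was about 2.3 in the first image and 4.6 in the second, so they moved 2.3 units further apart.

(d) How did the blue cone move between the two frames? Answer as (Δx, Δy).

(-1.3, -0.5)

The blue cone started near (11.0, 5.0) and ended near (9.7, 4.5).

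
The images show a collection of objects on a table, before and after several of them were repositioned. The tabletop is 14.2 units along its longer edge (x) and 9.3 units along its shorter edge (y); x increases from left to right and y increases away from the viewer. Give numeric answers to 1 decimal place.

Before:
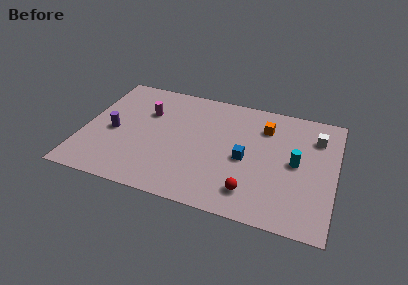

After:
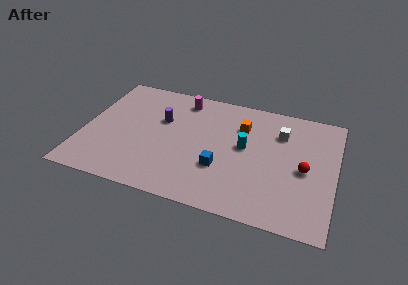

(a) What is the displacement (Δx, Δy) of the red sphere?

(2.8, 2.5)

The red sphere was at about (9.7, 1.8) and moved to about (12.5, 4.3).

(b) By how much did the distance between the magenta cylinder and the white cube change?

-3.8

They were about 9.6 units apart before and 5.8 after — 3.8 units closer together.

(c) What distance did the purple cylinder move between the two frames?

3.1

From (1.7, 4.2) to (4.3, 5.9), the purple cylinder covered √(2.6² + 1.7²) ≈ 3.1 units.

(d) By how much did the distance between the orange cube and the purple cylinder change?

-4.3

The distance was about 8.9 in the first image and 4.6 in the second, so they moved 4.3 units closer together.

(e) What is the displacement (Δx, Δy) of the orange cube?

(-1.3, -0.3)

The orange cube started near (10.1, 7.0) and ended near (8.8, 6.7).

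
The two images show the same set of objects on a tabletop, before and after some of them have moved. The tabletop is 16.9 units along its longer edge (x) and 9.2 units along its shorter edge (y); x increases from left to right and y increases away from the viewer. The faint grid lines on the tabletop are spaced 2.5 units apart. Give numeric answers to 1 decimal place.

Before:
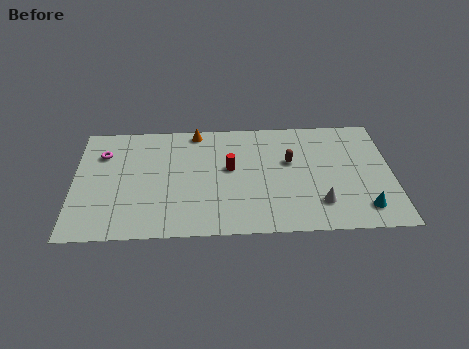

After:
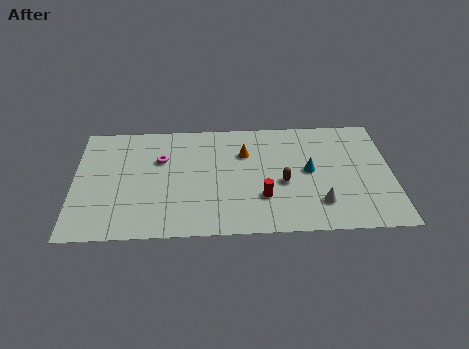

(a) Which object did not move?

the white cone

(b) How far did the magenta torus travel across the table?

3.2

From (1.5, 6.7) to (4.6, 6.1), the magenta torus covered √(3.1² + 0.6²) ≈ 3.2 units.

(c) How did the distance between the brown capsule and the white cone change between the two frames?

-1.2

They were about 3.7 units apart before and 2.5 after — 1.2 units closer together.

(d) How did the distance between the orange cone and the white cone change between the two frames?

-3.2

Before: roughly 8.9 units apart; after: 5.7. That's 3.2 units closer together.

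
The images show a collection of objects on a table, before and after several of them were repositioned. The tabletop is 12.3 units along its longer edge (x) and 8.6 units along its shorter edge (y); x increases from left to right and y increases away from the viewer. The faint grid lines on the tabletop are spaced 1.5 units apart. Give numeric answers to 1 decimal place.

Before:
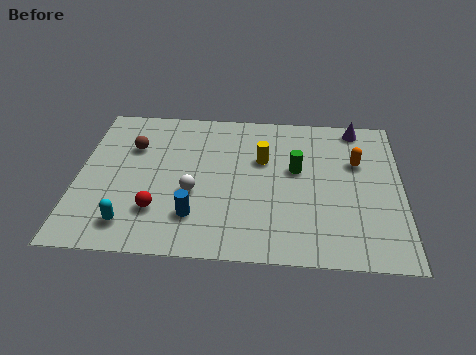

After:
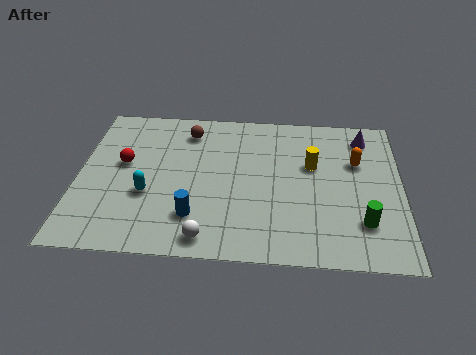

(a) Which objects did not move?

the blue cylinder and the orange capsule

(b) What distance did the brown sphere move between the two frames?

2.4

From (2.0, 5.9) to (4.1, 7.0), the brown sphere covered √(2.1² + 1.1²) ≈ 2.4 units.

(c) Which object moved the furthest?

the green cylinder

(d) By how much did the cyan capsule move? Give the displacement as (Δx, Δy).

(0.6, 1.7)

From the two frames, the cyan capsule sits at roughly (2.1, 1.5) before and (2.7, 3.2) after.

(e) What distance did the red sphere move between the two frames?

3.0

The red sphere was near (3.1, 2.3) before and (1.7, 4.9) after, so it travelled √(1.4² + 2.6²) ≈ 3.0 units.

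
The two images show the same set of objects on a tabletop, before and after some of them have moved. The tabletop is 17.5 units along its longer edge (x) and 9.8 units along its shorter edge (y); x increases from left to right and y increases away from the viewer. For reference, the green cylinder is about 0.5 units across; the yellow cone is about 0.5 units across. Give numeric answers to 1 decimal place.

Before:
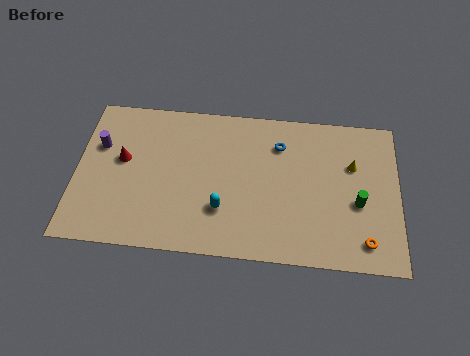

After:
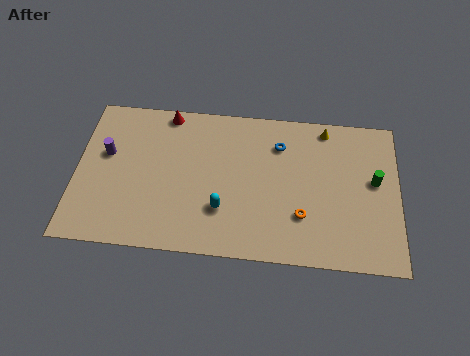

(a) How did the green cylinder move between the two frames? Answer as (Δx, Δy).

(0.9, 1.5)

The green cylinder started near (15.3, 4.0) and ended near (16.2, 5.5).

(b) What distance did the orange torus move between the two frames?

3.6

The orange torus was near (15.7, 1.6) before and (12.3, 2.9) after, so it travelled √(3.4² + 1.3²) ≈ 3.6 units.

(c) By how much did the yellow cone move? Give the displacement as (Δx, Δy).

(-1.5, 2.3)

The yellow cone started near (15.0, 6.4) and ended near (13.5, 8.7).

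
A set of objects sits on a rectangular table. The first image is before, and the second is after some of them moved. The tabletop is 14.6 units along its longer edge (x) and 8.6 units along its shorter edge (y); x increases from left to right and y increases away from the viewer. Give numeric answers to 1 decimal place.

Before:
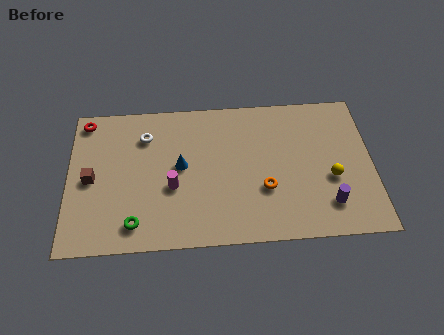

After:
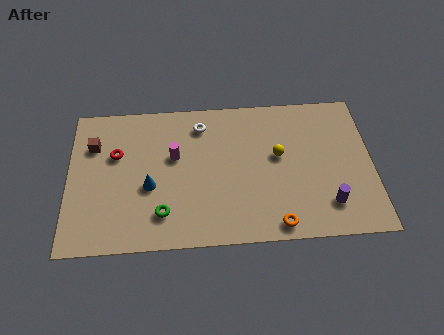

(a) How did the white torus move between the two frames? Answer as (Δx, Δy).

(2.7, 0.5)

The white torus started near (3.7, 6.5) and ended near (6.4, 7.0).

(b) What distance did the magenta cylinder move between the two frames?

1.8

The magenta cylinder was near (5.0, 3.4) before and (5.1, 5.2) after, so it travelled √(0.1² + 1.8²) ≈ 1.8 units.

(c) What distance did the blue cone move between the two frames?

1.9

From (5.4, 4.6) to (3.9, 3.5), the blue cone covered √(1.5² + 1.1²) ≈ 1.9 units.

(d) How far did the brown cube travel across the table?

2.0

The brown cube moved from about (1.1, 4.1) to (1.2, 6.1), a distance of √(0.1² + 2.0²) ≈ 2.0.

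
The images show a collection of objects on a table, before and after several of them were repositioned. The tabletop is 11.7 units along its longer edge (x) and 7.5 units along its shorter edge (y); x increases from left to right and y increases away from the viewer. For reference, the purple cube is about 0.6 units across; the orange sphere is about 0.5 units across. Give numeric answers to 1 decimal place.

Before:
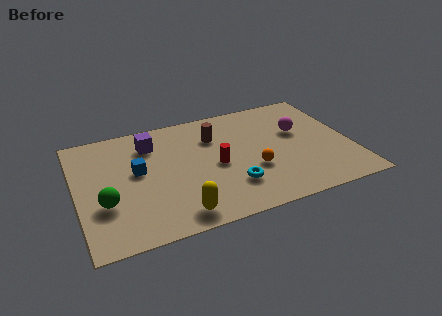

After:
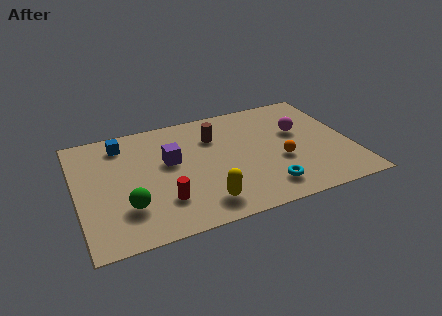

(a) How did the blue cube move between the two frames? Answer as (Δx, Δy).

(-0.5, 2.0)

The blue cube was at about (2.6, 4.2) and moved to about (2.1, 6.2).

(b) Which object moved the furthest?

the red cylinder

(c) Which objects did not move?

the brown cylinder and the magenta sphere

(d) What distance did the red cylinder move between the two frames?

2.8

From (5.9, 3.5) to (3.5, 2.0), the red cylinder covered √(2.4² + 1.5²) ≈ 2.8 units.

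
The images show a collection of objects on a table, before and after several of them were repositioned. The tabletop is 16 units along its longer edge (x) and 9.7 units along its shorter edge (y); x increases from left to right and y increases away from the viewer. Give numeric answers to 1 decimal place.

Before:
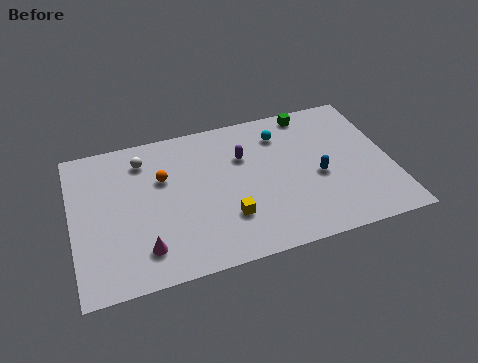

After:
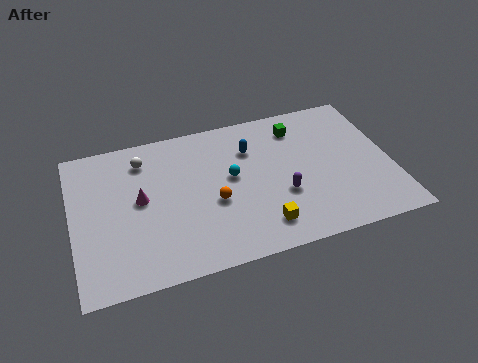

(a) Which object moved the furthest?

the blue capsule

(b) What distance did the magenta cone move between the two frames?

3.2

The magenta cone was near (3.4, 2.0) before and (3.4, 5.2) after, so it travelled √(0.0² + 3.2²) ≈ 3.2 units.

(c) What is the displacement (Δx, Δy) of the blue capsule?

(-3.2, 2.8)

From the two frames, the blue capsule sits at roughly (12.3, 4.2) before and (9.1, 7.0) after.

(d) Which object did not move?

the white sphere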